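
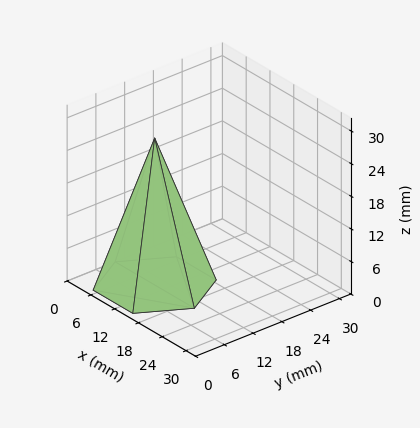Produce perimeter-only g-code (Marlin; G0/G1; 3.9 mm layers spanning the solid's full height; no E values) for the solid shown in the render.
Reading the render: the shape is a regular 6-sided pyramid, base circumscribed radius ≈ 10 mm, apex at z ≈ 27 mm (dimensions read to the nearest mm from the axis ticks). For the g-code, the solid's height is divided into equal slices at the stated Δz and each level perimeter traced with G1 moves after a G0 lift.

; perimeter-only toolpath
G21 ; units = mm
G90 ; absolute positioning
G28 ; home
; layer 1
G0 Z3.9
G0 X18.6 Y10.0
G1 X14.3 Y17.5
G1 X5.7 Y17.5
G1 X1.4 Y10.0
G1 X5.7 Y2.5
G1 X14.3 Y2.5
G1 X18.6 Y10.0
; layer 2
G0 Z7.7
G0 X17.1 Y10.0
G1 X13.6 Y16.2
G1 X6.4 Y16.2
G1 X2.9 Y10.0
G1 X6.4 Y3.8
G1 X13.6 Y3.8
G1 X17.1 Y10.0
; layer 3
G0 Z11.6
G0 X15.7 Y10.0
G1 X12.9 Y15.0
G1 X7.1 Y15.0
G1 X4.3 Y10.0
G1 X7.1 Y5.0
G1 X12.9 Y5.0
G1 X15.7 Y10.0
; layer 4
G0 Z15.4
G0 X14.3 Y10.0
G1 X12.1 Y13.7
G1 X7.9 Y13.7
G1 X5.7 Y10.0
G1 X7.9 Y6.3
G1 X12.1 Y6.3
G1 X14.3 Y10.0
; layer 5
G0 Z19.3
G0 X12.9 Y10.0
G1 X11.4 Y12.5
G1 X8.6 Y12.5
G1 X7.1 Y10.0
G1 X8.6 Y7.5
G1 X11.4 Y7.5
G1 X12.9 Y10.0
; layer 6
G0 Z23.1
G0 X11.4 Y10.0
G1 X10.7 Y11.2
G1 X9.3 Y11.2
G1 X8.6 Y10.0
G1 X9.3 Y8.8
G1 X10.7 Y8.8
G1 X11.4 Y10.0
M2 ; end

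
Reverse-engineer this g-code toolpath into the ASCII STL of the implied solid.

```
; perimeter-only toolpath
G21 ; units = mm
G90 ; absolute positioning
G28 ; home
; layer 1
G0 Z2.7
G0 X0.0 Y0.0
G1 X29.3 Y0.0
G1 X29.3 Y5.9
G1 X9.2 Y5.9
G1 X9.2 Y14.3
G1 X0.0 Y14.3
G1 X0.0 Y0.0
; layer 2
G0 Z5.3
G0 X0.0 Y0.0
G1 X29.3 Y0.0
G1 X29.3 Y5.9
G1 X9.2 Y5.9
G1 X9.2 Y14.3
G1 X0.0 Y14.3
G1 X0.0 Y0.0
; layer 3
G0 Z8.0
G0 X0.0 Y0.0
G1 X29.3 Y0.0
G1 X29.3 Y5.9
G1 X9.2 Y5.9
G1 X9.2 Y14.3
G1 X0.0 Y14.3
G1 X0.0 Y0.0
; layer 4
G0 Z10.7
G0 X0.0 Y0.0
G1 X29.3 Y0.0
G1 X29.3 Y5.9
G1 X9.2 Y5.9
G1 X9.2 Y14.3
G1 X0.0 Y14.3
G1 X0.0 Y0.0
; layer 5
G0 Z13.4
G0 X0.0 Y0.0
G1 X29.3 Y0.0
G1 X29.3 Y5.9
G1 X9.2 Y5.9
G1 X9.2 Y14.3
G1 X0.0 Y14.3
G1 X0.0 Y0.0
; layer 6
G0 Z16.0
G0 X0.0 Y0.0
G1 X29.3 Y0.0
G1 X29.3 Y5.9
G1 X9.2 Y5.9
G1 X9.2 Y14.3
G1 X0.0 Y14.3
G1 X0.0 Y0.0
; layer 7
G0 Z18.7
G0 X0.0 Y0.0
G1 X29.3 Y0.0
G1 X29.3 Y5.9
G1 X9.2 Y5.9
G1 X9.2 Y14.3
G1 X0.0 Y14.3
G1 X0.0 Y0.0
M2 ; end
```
solid part
  facet normal 0.0000 0.0000 -1.0000
    outer loop
      vertex 29.3 5.9 0.0
      vertex 29.3 0.0 0.0
      vertex 0.0 0.0 0.0
    endloop
  endfacet
  facet normal 0.0000 0.0000 -1.0000
    outer loop
      vertex 9.2 5.9 0.0
      vertex 29.3 5.9 0.0
      vertex 0.0 0.0 0.0
    endloop
  endfacet
  facet normal 0.0000 0.0000 -1.0000
    outer loop
      vertex 9.2 14.3 0.0
      vertex 9.2 5.9 0.0
      vertex 0.0 0.0 0.0
    endloop
  endfacet
  facet normal 0.0000 0.0000 -1.0000
    outer loop
      vertex 0.0 14.3 0.0
      vertex 9.2 14.3 0.0
      vertex 0.0 0.0 0.0
    endloop
  endfacet
  facet normal 0.0000 0.0000 1.0000
    outer loop
      vertex 0.0 0.0 18.7
      vertex 29.3 0.0 18.7
      vertex 29.3 5.9 18.7
    endloop
  endfacet
  facet normal 0.0000 0.0000 1.0000
    outer loop
      vertex 0.0 0.0 18.7
      vertex 29.3 5.9 18.7
      vertex 9.2 5.9 18.7
    endloop
  endfacet
  facet normal 0.0000 0.0000 1.0000
    outer loop
      vertex 0.0 0.0 18.7
      vertex 9.2 5.9 18.7
      vertex 9.2 14.3 18.7
    endloop
  endfacet
  facet normal 0.0000 0.0000 1.0000
    outer loop
      vertex 0.0 0.0 18.7
      vertex 9.2 14.3 18.7
      vertex 0.0 14.3 18.7
    endloop
  endfacet
  facet normal 0.0000 -1.0000 0.0000
    outer loop
      vertex 0.0 0.0 0.0
      vertex 29.3 0.0 0.0
      vertex 29.3 0.0 18.7
    endloop
  endfacet
  facet normal 0.0000 -1.0000 0.0000
    outer loop
      vertex 0.0 0.0 0.0
      vertex 29.3 0.0 18.7
      vertex 0.0 0.0 18.7
    endloop
  endfacet
  facet normal 1.0000 0.0000 0.0000
    outer loop
      vertex 29.3 0.0 0.0
      vertex 29.3 5.9 0.0
      vertex 29.3 5.9 18.7
    endloop
  endfacet
  facet normal 1.0000 0.0000 0.0000
    outer loop
      vertex 29.3 0.0 0.0
      vertex 29.3 5.9 18.7
      vertex 29.3 0.0 18.7
    endloop
  endfacet
  facet normal 0.0000 1.0000 0.0000
    outer loop
      vertex 29.3 5.9 0.0
      vertex 9.2 5.9 0.0
      vertex 9.2 5.9 18.7
    endloop
  endfacet
  facet normal 0.0000 1.0000 0.0000
    outer loop
      vertex 29.3 5.9 0.0
      vertex 9.2 5.9 18.7
      vertex 29.3 5.9 18.7
    endloop
  endfacet
  facet normal 1.0000 0.0000 0.0000
    outer loop
      vertex 9.2 5.9 0.0
      vertex 9.2 14.3 0.0
      vertex 9.2 14.3 18.7
    endloop
  endfacet
  facet normal 1.0000 0.0000 0.0000
    outer loop
      vertex 9.2 5.9 0.0
      vertex 9.2 14.3 18.7
      vertex 9.2 5.9 18.7
    endloop
  endfacet
  facet normal 0.0000 1.0000 0.0000
    outer loop
      vertex 9.2 14.3 0.0
      vertex 0.0 14.3 0.0
      vertex 0.0 14.3 18.7
    endloop
  endfacet
  facet normal 0.0000 1.0000 0.0000
    outer loop
      vertex 9.2 14.3 0.0
      vertex 0.0 14.3 18.7
      vertex 9.2 14.3 18.7
    endloop
  endfacet
  facet normal -1.0000 0.0000 0.0000
    outer loop
      vertex 0.0 14.3 0.0
      vertex 0.0 0.0 0.0
      vertex 0.0 0.0 18.7
    endloop
  endfacet
  facet normal -1.0000 0.0000 0.0000
    outer loop
      vertex 0.0 14.3 0.0
      vertex 0.0 0.0 18.7
      vertex 0.0 14.3 18.7
    endloop
  endfacet
endsolid part

The G0 Z moves step by Δz≈2.7 mm. Every layer's G1 loop is the same polygon, so the solid is a straight extrusion of it from z=0 to z≈18.7. Closing with flat bottom and top caps and triangulating gives 20 facets — an L-shaped prism: outer 29.3 × 14.3 mm, arm thicknesses ≈ 5.9 mm (horizontal) and 9.2 mm (vertical), extruded 18.7 mm in z.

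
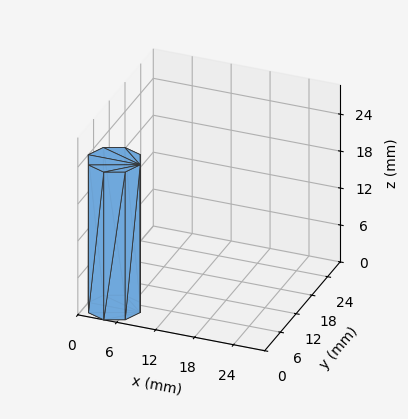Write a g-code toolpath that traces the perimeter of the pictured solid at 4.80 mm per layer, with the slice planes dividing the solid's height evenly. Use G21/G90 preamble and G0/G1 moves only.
Reading the render: the shape is a regular 8-sided prism (a cylinder approximated with 8 flat sides), circumscribed radius ≈ 4 mm, height ≈ 24 mm (dimensions read to the nearest mm from the axis ticks). For the g-code, the solid's height is divided into equal slices at the stated Δz and each level perimeter traced with G1 moves after a G0 lift.

; perimeter-only toolpath
G21 ; units = mm
G90 ; absolute positioning
G28 ; home
; layer 1
G0 Z4.80
G0 X8.00 Y4.00
G1 X6.83 Y6.83
G1 X4.00 Y8.00
G1 X1.17 Y6.83
G1 X0.00 Y4.00
G1 X1.17 Y1.17
G1 X4.00 Y0.00
G1 X6.83 Y1.17
G1 X8.00 Y4.00
; layer 2
G0 Z9.60
G0 X8.00 Y4.00
G1 X6.83 Y6.83
G1 X4.00 Y8.00
G1 X1.17 Y6.83
G1 X0.00 Y4.00
G1 X1.17 Y1.17
G1 X4.00 Y0.00
G1 X6.83 Y1.17
G1 X8.00 Y4.00
; layer 3
G0 Z14.40
G0 X8.00 Y4.00
G1 X6.83 Y6.83
G1 X4.00 Y8.00
G1 X1.17 Y6.83
G1 X0.00 Y4.00
G1 X1.17 Y1.17
G1 X4.00 Y0.00
G1 X6.83 Y1.17
G1 X8.00 Y4.00
; layer 4
G0 Z19.20
G0 X8.00 Y4.00
G1 X6.83 Y6.83
G1 X4.00 Y8.00
G1 X1.17 Y6.83
G1 X0.00 Y4.00
G1 X1.17 Y1.17
G1 X4.00 Y0.00
G1 X6.83 Y1.17
G1 X8.00 Y4.00
; layer 5
G0 Z24.00
G0 X8.00 Y4.00
G1 X6.83 Y6.83
G1 X4.00 Y8.00
G1 X1.17 Y6.83
G1 X0.00 Y4.00
G1 X1.17 Y1.17
G1 X4.00 Y0.00
G1 X6.83 Y1.17
G1 X8.00 Y4.00
M2 ; end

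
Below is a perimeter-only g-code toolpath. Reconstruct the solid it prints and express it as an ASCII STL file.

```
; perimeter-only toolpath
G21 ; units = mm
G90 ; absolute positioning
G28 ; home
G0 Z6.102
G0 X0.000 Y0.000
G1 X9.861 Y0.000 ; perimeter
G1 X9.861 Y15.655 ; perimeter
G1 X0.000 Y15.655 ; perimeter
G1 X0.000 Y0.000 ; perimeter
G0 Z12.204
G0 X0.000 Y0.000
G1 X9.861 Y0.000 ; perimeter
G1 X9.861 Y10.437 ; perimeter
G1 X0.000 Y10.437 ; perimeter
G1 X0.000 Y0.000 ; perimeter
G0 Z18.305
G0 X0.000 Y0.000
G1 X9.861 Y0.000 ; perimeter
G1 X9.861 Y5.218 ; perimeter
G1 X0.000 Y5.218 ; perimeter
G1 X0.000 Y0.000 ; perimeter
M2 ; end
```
solid part
  facet normal 0.0000 0.0000 -1.0000
    outer loop
      vertex 9.861 20.873 0.000
      vertex 9.861 0.000 0.000
      vertex 0.000 0.000 0.000
    endloop
  endfacet
  facet normal 0.0000 0.0000 -1.0000
    outer loop
      vertex 0.000 20.873 0.000
      vertex 9.861 20.873 0.000
      vertex 0.000 0.000 0.000
    endloop
  endfacet
  facet normal 0.0000 -1.0000 0.0000
    outer loop
      vertex 0.000 0.000 0.000
      vertex 9.861 0.000 0.000
      vertex 9.861 0.000 24.407
    endloop
  endfacet
  facet normal 0.0000 -1.0000 0.0000
    outer loop
      vertex 0.000 0.000 0.000
      vertex 9.861 0.000 24.407
      vertex 0.000 0.000 24.407
    endloop
  endfacet
  facet normal 0.0000 0.7600 0.6499
    outer loop
      vertex 0.000 0.000 24.407
      vertex 9.861 0.000 24.407
      vertex 9.861 20.873 0.000
    endloop
  endfacet
  facet normal 0.0000 0.7600 0.6499
    outer loop
      vertex 0.000 0.000 24.407
      vertex 9.861 20.873 0.000
      vertex 0.000 20.873 0.000
    endloop
  endfacet
  facet normal -1.0000 0.0000 0.0000
    outer loop
      vertex 0.000 0.000 24.407
      vertex 0.000 20.873 0.000
      vertex 0.000 0.000 0.000
    endloop
  endfacet
  facet normal 1.0000 0.0000 0.0000
    outer loop
      vertex 9.861 0.000 0.000
      vertex 9.861 20.873 0.000
      vertex 9.861 0.000 24.407
    endloop
  endfacet
endsolid part

The G0 Z moves step by Δz≈6.102 mm. The G1 loops shrink linearly with z, so the solid tapers from its base footprint up to z≈24.4. Closing with a flat bottom cap and the tapered top and triangulating gives 8 facets — a wedge (ramp): 9.86 × 20.9 mm base, rising to 24.4 mm along the y=0 edge and sloping linearly to z=0 at y=20.9.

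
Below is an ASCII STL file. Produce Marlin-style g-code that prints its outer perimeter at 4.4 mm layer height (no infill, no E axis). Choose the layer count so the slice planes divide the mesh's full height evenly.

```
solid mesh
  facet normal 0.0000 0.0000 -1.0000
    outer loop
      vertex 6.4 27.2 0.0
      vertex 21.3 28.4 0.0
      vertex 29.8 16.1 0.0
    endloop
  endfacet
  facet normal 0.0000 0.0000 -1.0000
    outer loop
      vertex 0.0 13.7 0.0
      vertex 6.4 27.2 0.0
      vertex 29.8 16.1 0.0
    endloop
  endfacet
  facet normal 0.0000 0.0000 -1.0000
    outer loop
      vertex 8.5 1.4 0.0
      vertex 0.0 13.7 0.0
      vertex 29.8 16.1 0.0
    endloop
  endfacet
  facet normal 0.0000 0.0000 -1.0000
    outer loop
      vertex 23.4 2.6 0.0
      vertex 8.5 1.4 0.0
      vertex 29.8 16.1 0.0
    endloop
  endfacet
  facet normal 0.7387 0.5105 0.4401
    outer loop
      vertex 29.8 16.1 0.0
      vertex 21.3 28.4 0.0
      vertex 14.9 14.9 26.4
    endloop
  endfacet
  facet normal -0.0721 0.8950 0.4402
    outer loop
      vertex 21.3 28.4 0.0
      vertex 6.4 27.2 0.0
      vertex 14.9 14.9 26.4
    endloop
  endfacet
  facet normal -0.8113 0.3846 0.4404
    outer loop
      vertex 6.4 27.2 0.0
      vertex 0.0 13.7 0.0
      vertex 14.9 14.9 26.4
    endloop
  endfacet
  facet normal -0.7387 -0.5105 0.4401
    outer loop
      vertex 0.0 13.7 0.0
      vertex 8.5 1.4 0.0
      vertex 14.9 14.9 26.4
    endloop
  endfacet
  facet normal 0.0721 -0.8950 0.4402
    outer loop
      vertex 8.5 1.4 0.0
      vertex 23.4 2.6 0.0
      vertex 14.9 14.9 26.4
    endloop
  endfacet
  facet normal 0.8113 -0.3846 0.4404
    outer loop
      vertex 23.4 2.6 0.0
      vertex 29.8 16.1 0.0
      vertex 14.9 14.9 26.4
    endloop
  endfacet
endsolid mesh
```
; perimeter-only toolpath
G21 ; units = mm
G90 ; absolute positioning
G28 ; home
; layer 1
G0 Z4.4
G0 X27.3 Y15.9
G1 X20.2 Y26.2
G1 X7.8 Y25.2
G1 X2.5 Y13.9
G1 X9.6 Y3.6
G1 X22.0 Y4.7
G1 X27.3 Y15.9
; layer 2
G0 Z8.8
G0 X24.8 Y15.7
G1 X19.2 Y23.9
G1 X9.2 Y23.1
G1 X5.0 Y14.1
G1 X10.6 Y5.9
G1 X20.6 Y6.7
G1 X24.8 Y15.7
; layer 3
G0 Z13.2
G0 X22.4 Y15.5
G1 X18.1 Y21.6
G1 X10.7 Y21.1
G1 X7.5 Y14.3
G1 X11.7 Y8.2
G1 X19.1 Y8.8
G1 X22.4 Y15.5
; layer 4
G0 Z17.6
G0 X19.9 Y15.3
G1 X17.0 Y19.4
G1 X12.1 Y19.0
G1 X9.9 Y14.5
G1 X12.8 Y10.4
G1 X17.7 Y10.8
G1 X19.9 Y15.3
; layer 5
G0 Z22.0
G0 X17.4 Y15.1
G1 X16.0 Y17.2
G1 X13.5 Y17.0
G1 X12.4 Y14.7
G1 X13.8 Y12.7
G1 X16.3 Y12.8
G1 X17.4 Y15.1
M2 ; end

The solid is a regular 6-sided pyramid, base circumscribed radius ≈ 14.9 mm, apex at z ≈ 26.4 mm. Slicing at Δz = 4.4 mm — 6 equal slices spanning the solid's height, so layer i sits at z = i·h/6 — gives 5 non-empty perimeters. Each is a 6-segment closed polygon; G0 lifts to the layer z and rapids to the start vertex, then G1 traces the edges. The cross-section shrinks linearly with z (the slice at the apex is degenerate and omitted).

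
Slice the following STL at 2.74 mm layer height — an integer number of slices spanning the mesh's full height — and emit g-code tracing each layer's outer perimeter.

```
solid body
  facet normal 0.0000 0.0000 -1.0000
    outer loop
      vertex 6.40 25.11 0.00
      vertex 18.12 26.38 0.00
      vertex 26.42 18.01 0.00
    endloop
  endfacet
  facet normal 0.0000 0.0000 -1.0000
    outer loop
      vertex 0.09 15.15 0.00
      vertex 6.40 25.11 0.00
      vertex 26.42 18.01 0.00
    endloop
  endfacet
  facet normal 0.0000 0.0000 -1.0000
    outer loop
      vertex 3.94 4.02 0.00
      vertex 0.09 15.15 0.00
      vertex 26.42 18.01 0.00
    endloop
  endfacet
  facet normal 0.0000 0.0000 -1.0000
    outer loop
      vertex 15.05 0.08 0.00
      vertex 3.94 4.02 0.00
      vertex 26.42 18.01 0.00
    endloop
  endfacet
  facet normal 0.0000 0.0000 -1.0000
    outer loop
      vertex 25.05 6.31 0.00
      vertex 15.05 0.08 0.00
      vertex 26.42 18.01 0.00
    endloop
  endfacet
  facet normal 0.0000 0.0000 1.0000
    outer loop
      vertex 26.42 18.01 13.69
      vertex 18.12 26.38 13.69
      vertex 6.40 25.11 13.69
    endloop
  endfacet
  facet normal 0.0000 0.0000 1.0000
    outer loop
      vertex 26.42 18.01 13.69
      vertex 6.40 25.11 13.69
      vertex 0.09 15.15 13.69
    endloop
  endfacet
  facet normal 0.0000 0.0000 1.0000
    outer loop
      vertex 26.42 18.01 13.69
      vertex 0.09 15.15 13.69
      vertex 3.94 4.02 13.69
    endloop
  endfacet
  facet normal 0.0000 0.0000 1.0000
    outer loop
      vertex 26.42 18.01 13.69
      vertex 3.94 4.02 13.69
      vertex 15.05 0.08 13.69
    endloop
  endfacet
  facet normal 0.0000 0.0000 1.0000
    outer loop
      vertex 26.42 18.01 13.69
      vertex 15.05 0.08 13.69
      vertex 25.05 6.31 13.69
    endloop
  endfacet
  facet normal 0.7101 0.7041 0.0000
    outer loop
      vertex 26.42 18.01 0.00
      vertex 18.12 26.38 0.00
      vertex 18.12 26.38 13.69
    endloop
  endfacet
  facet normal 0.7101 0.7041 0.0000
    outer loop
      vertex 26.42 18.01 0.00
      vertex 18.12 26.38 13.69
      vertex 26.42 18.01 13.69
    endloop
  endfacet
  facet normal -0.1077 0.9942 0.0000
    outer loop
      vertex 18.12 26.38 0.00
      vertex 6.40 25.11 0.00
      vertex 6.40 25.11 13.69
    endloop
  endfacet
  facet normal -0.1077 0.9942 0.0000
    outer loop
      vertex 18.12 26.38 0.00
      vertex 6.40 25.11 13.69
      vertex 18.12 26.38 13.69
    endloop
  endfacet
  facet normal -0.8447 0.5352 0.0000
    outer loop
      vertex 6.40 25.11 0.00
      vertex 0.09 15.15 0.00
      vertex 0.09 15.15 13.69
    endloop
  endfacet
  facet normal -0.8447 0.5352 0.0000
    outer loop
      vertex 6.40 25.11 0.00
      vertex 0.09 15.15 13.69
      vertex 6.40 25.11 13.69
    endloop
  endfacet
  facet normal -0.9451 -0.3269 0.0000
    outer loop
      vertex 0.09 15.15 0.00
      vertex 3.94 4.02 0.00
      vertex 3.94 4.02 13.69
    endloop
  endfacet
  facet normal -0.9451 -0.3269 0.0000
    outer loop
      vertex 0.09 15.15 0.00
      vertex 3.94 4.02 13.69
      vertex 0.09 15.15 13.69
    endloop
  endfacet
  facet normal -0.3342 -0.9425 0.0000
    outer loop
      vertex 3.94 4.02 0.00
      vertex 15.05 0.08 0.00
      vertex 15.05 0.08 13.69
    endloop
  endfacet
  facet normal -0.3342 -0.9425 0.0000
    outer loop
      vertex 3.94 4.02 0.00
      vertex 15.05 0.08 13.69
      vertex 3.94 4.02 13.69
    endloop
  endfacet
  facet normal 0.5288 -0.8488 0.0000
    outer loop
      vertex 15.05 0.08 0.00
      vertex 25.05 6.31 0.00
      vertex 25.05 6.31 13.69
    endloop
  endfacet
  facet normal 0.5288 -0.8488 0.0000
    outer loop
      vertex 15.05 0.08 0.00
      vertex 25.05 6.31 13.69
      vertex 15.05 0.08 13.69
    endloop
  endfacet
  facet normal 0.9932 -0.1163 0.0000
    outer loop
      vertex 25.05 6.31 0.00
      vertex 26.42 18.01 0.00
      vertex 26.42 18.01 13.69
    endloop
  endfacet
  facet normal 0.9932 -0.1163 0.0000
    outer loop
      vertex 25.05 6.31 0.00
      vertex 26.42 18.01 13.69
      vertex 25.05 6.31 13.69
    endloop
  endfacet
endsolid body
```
; perimeter-only toolpath
G21 ; units = mm
G90 ; absolute positioning
G28 ; home
; layer 1
G0 Z2.74
G0 X26.42 Y18.01
G1 X18.12 Y26.38
G1 X6.40 Y25.11
G1 X0.09 Y15.15
G1 X3.94 Y4.02
G1 X15.05 Y0.08
G1 X25.05 Y6.31
G1 X26.42 Y18.01
; layer 2
G0 Z5.48
G0 X26.42 Y18.01
G1 X18.12 Y26.38
G1 X6.40 Y25.11
G1 X0.09 Y15.15
G1 X3.94 Y4.02
G1 X15.05 Y0.08
G1 X25.05 Y6.31
G1 X26.42 Y18.01
; layer 3
G0 Z8.21
G0 X26.42 Y18.01
G1 X18.12 Y26.38
G1 X6.40 Y25.11
G1 X0.09 Y15.15
G1 X3.94 Y4.02
G1 X15.05 Y0.08
G1 X25.05 Y6.31
G1 X26.42 Y18.01
; layer 4
G0 Z10.95
G0 X26.42 Y18.01
G1 X18.12 Y26.38
G1 X6.40 Y25.11
G1 X0.09 Y15.15
G1 X3.94 Y4.02
G1 X15.05 Y0.08
G1 X25.05 Y6.31
G1 X26.42 Y18.01
; layer 5
G0 Z13.69
G0 X26.42 Y18.01
G1 X18.12 Y26.38
G1 X6.40 Y25.11
G1 X0.09 Y15.15
G1 X3.94 Y4.02
G1 X15.05 Y0.08
G1 X25.05 Y6.31
G1 X26.42 Y18.01
M2 ; end

The solid is a regular 7-sided prism (a cylinder approximated with 7 flat sides), circumscribed radius ≈ 13.6 mm, height ≈ 13.7 mm. Slicing at Δz = 2.74 mm — 5 equal slices spanning the solid's height, so layer i sits at z = i·h/5 — gives 5 non-empty perimeters. Each is a 7-segment closed polygon; G0 lifts to the layer z and rapids to the start vertex, then G1 traces the edges.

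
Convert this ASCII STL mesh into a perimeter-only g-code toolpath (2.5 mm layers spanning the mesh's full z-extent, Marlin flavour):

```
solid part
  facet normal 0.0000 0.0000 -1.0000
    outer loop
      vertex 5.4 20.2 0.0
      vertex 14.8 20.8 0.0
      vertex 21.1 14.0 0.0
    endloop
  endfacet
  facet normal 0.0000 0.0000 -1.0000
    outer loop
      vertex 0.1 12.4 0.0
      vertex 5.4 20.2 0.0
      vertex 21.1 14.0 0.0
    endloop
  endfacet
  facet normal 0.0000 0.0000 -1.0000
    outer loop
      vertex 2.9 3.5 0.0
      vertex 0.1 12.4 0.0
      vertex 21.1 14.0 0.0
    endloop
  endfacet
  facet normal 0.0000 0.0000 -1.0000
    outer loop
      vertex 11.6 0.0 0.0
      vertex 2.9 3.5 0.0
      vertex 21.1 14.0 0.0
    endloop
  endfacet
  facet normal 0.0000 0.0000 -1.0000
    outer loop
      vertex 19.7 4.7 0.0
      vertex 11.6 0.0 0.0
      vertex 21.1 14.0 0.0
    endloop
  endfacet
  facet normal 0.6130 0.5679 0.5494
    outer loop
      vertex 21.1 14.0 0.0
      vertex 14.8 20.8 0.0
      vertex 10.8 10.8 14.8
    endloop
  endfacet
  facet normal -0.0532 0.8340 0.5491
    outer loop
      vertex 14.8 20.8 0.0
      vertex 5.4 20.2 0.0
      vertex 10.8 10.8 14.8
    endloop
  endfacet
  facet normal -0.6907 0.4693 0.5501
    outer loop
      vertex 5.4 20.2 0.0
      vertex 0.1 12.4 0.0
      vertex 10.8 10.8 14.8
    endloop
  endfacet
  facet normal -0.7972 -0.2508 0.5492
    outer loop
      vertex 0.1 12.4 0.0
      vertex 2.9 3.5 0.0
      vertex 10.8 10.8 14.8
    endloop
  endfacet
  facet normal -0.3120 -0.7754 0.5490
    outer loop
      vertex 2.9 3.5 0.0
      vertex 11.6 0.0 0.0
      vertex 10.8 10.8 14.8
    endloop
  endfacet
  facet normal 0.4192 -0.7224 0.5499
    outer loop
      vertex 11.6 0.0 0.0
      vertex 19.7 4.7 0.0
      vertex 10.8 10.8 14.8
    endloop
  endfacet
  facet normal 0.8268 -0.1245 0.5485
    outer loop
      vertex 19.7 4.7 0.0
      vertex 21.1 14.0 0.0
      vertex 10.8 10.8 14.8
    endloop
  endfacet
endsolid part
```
; perimeter-only toolpath
G21 ; units = mm
G90 ; absolute positioning
G28 ; home
; layer 1
G0 Z2.5
G0 X19.4 Y13.5
G1 X14.1 Y19.1
G1 X6.3 Y18.6
G1 X1.9 Y12.1
G1 X4.2 Y4.7
G1 X11.5 Y1.8
G1 X18.2 Y5.7
G1 X19.4 Y13.5
; layer 2
G0 Z4.9
G0 X17.7 Y12.9
G1 X13.5 Y17.5
G1 X7.2 Y17.1
G1 X3.7 Y11.9
G1 X5.5 Y5.9
G1 X11.3 Y3.6
G1 X16.7 Y6.7
G1 X17.7 Y12.9
; layer 3
G0 Z7.4
G0 X16.0 Y12.4
G1 X12.8 Y15.8
G1 X8.1 Y15.5
G1 X5.5 Y11.6
G1 X6.9 Y7.2
G1 X11.2 Y5.4
G1 X15.2 Y7.8
G1 X16.0 Y12.4
; layer 4
G0 Z9.9
G0 X14.2 Y11.9
G1 X12.1 Y14.1
G1 X9.0 Y13.9
G1 X7.2 Y11.3
G1 X8.2 Y8.4
G1 X11.1 Y7.2
G1 X13.8 Y8.8
G1 X14.2 Y11.9
; layer 5
G0 Z12.3
G0 X12.5 Y11.3
G1 X11.5 Y12.5
G1 X9.9 Y12.4
G1 X9.0 Y11.1
G1 X9.5 Y9.6
G1 X10.9 Y9.0
G1 X12.3 Y9.8
G1 X12.5 Y11.3
M2 ; end

The solid is a regular 7-sided pyramid, base circumscribed radius ≈ 10.8 mm, apex at z ≈ 14.8 mm. Slicing at Δz = 2.5 mm — 6 equal slices spanning the solid's height, so layer i sits at z = i·h/6 — gives 5 non-empty perimeters. Each is a 7-segment closed polygon; G0 lifts to the layer z and rapids to the start vertex, then G1 traces the edges. The cross-section shrinks linearly with z (the slice at the apex is degenerate and omitted).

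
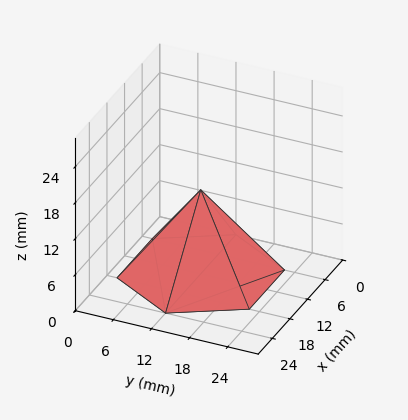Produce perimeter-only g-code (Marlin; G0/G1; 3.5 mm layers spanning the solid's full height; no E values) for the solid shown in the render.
Reading the render: the shape is a regular 6-sided pyramid, base circumscribed radius ≈ 12 mm, apex at z ≈ 14 mm (dimensions read to the nearest mm from the axis ticks). For the g-code, the solid's height is divided into equal slices at the stated Δz and each level perimeter traced with G1 moves after a G0 lift.

; perimeter-only toolpath
G21 ; units = mm
G90 ; absolute positioning
G28 ; home
; layer 1
G0 Z3.5
G0 X21.0 Y12.0
G1 X16.5 Y19.8
G1 X7.5 Y19.8
G1 X3.0 Y12.0
G1 X7.5 Y4.2
G1 X16.5 Y4.2
G1 X21.0 Y12.0
; layer 2
G0 Z7.0
G0 X18.0 Y12.0
G1 X15.0 Y17.2
G1 X9.0 Y17.2
G1 X6.0 Y12.0
G1 X9.0 Y6.8
G1 X15.0 Y6.8
G1 X18.0 Y12.0
; layer 3
G0 Z10.5
G0 X15.0 Y12.0
G1 X13.5 Y14.6
G1 X10.5 Y14.6
G1 X9.0 Y12.0
G1 X10.5 Y9.4
G1 X13.5 Y9.4
G1 X15.0 Y12.0
M2 ; end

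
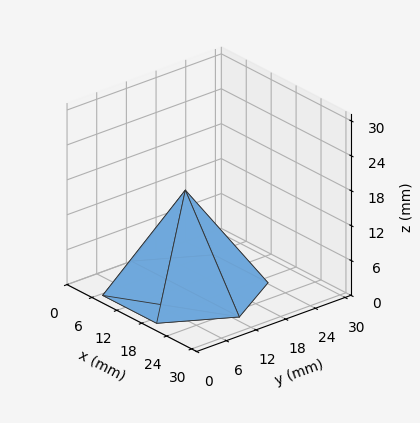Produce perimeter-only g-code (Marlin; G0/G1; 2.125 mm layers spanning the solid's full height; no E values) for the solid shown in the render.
Reading the render: the shape is a regular 6-sided pyramid, base circumscribed radius ≈ 13 mm, apex at z ≈ 17 mm (dimensions read to the nearest mm from the axis ticks). For the g-code, the solid's height is divided into equal slices at the stated Δz and each level perimeter traced with G1 moves after a G0 lift.

; perimeter-only toolpath
G21 ; units = mm
G90 ; absolute positioning
G28 ; home
; layer 1
G0 Z2.125
G0 X24.375 Y13.000
G1 X18.688 Y22.851
G1 X7.312 Y22.851
G1 X1.625 Y13.000
G1 X7.312 Y3.149
G1 X18.688 Y3.149
G1 X24.375 Y13.000
; layer 2
G0 Z4.250
G0 X22.750 Y13.000
G1 X17.875 Y21.444
G1 X8.125 Y21.444
G1 X3.250 Y13.000
G1 X8.125 Y4.556
G1 X17.875 Y4.556
G1 X22.750 Y13.000
; layer 3
G0 Z6.375
G0 X21.125 Y13.000
G1 X17.062 Y20.036
G1 X8.938 Y20.036
G1 X4.875 Y13.000
G1 X8.938 Y5.964
G1 X17.062 Y5.964
G1 X21.125 Y13.000
; layer 4
G0 Z8.500
G0 X19.500 Y13.000
G1 X16.250 Y18.629
G1 X9.750 Y18.629
G1 X6.500 Y13.000
G1 X9.750 Y7.371
G1 X16.250 Y7.371
G1 X19.500 Y13.000
; layer 5
G0 Z10.625
G0 X17.875 Y13.000
G1 X15.438 Y17.222
G1 X10.562 Y17.222
G1 X8.125 Y13.000
G1 X10.562 Y8.778
G1 X15.438 Y8.778
G1 X17.875 Y13.000
; layer 6
G0 Z12.750
G0 X16.250 Y13.000
G1 X14.625 Y15.814
G1 X11.375 Y15.814
G1 X9.750 Y13.000
G1 X11.375 Y10.185
G1 X14.625 Y10.185
G1 X16.250 Y13.000
; layer 7
G0 Z14.875
G0 X14.625 Y13.000
G1 X13.812 Y14.407
G1 X12.188 Y14.407
G1 X11.375 Y13.000
G1 X12.188 Y11.593
G1 X13.812 Y11.593
G1 X14.625 Y13.000
M2 ; end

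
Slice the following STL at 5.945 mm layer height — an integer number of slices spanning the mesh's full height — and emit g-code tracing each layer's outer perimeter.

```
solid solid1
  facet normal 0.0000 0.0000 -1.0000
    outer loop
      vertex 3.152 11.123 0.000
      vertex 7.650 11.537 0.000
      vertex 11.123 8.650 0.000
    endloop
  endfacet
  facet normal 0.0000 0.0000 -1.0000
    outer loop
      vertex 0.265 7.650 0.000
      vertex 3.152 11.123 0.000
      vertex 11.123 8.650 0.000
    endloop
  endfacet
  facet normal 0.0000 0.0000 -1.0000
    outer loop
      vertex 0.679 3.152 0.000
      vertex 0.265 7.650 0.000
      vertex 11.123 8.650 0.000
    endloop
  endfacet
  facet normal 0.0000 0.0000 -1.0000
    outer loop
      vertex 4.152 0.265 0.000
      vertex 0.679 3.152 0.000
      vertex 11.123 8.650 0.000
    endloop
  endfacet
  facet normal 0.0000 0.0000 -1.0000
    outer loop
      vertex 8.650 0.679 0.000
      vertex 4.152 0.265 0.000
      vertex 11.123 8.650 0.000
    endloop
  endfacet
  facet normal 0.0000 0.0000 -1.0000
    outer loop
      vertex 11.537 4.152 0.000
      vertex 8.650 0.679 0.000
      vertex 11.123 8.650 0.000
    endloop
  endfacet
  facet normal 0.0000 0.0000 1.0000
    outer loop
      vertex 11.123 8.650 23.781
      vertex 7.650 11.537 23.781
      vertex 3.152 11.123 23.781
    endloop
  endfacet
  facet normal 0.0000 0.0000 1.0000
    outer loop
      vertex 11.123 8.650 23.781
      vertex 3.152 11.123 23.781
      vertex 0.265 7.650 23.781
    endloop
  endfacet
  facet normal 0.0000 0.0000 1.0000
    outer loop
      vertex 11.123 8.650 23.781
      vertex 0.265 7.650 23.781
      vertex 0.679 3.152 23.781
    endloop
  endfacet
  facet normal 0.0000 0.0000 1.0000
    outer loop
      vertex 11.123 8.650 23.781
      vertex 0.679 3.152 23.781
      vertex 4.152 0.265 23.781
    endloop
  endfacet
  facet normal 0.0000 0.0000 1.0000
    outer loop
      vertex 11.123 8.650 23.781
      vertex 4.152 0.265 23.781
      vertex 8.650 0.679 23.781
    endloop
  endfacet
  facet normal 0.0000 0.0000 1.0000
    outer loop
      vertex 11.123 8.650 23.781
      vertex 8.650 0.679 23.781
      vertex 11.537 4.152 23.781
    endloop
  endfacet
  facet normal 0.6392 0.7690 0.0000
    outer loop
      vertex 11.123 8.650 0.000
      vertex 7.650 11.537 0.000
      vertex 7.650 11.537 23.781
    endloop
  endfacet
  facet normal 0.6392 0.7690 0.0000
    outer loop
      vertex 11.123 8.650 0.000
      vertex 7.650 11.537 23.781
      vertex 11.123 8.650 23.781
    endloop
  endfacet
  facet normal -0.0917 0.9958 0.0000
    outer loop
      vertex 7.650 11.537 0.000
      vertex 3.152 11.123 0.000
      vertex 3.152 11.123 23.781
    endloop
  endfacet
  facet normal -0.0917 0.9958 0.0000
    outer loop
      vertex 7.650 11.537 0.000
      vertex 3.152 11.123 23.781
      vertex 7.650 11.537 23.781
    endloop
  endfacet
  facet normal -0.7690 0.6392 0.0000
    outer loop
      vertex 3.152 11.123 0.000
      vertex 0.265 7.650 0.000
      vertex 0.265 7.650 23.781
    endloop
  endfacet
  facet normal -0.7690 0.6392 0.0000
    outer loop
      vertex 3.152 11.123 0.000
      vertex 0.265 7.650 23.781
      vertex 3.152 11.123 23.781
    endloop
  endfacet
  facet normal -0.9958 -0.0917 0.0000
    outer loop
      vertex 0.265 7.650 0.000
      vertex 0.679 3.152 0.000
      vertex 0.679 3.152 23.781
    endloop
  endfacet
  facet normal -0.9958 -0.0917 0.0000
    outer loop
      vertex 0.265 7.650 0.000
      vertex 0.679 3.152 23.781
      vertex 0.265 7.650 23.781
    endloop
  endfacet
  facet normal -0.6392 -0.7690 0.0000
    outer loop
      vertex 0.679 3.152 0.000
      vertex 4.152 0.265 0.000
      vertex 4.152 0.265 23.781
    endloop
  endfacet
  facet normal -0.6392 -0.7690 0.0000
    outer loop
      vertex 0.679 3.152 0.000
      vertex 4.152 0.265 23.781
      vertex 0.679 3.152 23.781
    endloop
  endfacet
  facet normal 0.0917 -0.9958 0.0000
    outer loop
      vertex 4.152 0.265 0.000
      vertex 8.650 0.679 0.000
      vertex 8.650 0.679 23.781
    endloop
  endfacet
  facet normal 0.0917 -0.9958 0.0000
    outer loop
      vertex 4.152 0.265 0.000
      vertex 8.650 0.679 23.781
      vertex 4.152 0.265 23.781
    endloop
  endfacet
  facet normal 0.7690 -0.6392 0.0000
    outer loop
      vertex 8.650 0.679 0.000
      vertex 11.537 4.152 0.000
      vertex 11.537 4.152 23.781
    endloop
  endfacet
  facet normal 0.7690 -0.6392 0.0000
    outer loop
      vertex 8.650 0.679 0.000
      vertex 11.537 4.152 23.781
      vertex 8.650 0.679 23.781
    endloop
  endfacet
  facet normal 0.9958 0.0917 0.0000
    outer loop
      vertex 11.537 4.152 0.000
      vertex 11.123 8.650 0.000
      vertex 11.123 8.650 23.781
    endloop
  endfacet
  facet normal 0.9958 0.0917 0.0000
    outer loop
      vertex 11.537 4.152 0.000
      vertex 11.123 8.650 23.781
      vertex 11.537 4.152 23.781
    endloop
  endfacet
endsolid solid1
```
; perimeter-only toolpath
G21 ; units = mm
G90 ; absolute positioning
G28 ; home
; layer 1
G0 Z5.945
G0 X11.123 Y8.650
G1 X7.650 Y11.537
G1 X3.152 Y11.123
G1 X0.265 Y7.650
G1 X0.679 Y3.152
G1 X4.152 Y0.265
G1 X8.650 Y0.679
G1 X11.537 Y4.152
G1 X11.123 Y8.650
; layer 2
G0 Z11.890
G0 X11.123 Y8.650
G1 X7.650 Y11.537
G1 X3.152 Y11.123
G1 X0.265 Y7.650
G1 X0.679 Y3.152
G1 X4.152 Y0.265
G1 X8.650 Y0.679
G1 X11.537 Y4.152
G1 X11.123 Y8.650
; layer 3
G0 Z17.836
G0 X11.123 Y8.650
G1 X7.650 Y11.537
G1 X3.152 Y11.123
G1 X0.265 Y7.650
G1 X0.679 Y3.152
G1 X4.152 Y0.265
G1 X8.650 Y0.679
G1 X11.537 Y4.152
G1 X11.123 Y8.650
; layer 4
G0 Z23.781
G0 X11.123 Y8.650
G1 X7.650 Y11.537
G1 X3.152 Y11.123
G1 X0.265 Y7.650
G1 X0.679 Y3.152
G1 X4.152 Y0.265
G1 X8.650 Y0.679
G1 X11.537 Y4.152
G1 X11.123 Y8.650
M2 ; end

The solid is a regular 8-sided prism (a cylinder approximated with 8 flat sides), circumscribed radius ≈ 5.9 mm, height ≈ 23.8 mm. Slicing at Δz = 5.945 mm — 4 equal slices spanning the solid's height, so layer i sits at z = i·h/4 — gives 4 non-empty perimeters. Each is a 8-segment closed polygon; G0 lifts to the layer z and rapids to the start vertex, then G1 traces the edges.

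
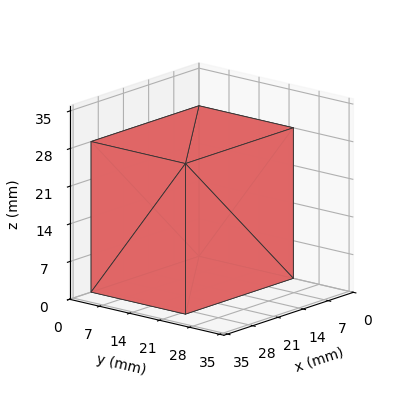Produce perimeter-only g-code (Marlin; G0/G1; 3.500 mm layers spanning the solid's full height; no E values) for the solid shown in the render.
Reading the render: the shape is a rectangular box, roughly 30 × 22 mm footprint and 28 mm tall (dimensions read to the nearest mm from the axis ticks). For the g-code, the solid's height is divided into equal slices at the stated Δz and each level perimeter traced with G1 moves after a G0 lift.

; perimeter-only toolpath
G21 ; units = mm
G90 ; absolute positioning
G28 ; home
; layer 1
G0 Z3.500
G0 X0.000 Y0.000
G1 X30.000 Y0.000
G1 X30.000 Y22.000
G1 X0.000 Y22.000
G1 X0.000 Y0.000
; layer 2
G0 Z7.000
G0 X0.000 Y0.000
G1 X30.000 Y0.000
G1 X30.000 Y22.000
G1 X0.000 Y22.000
G1 X0.000 Y0.000
; layer 3
G0 Z10.500
G0 X0.000 Y0.000
G1 X30.000 Y0.000
G1 X30.000 Y22.000
G1 X0.000 Y22.000
G1 X0.000 Y0.000
; layer 4
G0 Z14.000
G0 X0.000 Y0.000
G1 X30.000 Y0.000
G1 X30.000 Y22.000
G1 X0.000 Y22.000
G1 X0.000 Y0.000
; layer 5
G0 Z17.500
G0 X0.000 Y0.000
G1 X30.000 Y0.000
G1 X30.000 Y22.000
G1 X0.000 Y22.000
G1 X0.000 Y0.000
; layer 6
G0 Z21.000
G0 X0.000 Y0.000
G1 X30.000 Y0.000
G1 X30.000 Y22.000
G1 X0.000 Y22.000
G1 X0.000 Y0.000
; layer 7
G0 Z24.500
G0 X0.000 Y0.000
G1 X30.000 Y0.000
G1 X30.000 Y22.000
G1 X0.000 Y22.000
G1 X0.000 Y0.000
; layer 8
G0 Z28.000
G0 X0.000 Y0.000
G1 X30.000 Y0.000
G1 X30.000 Y22.000
G1 X0.000 Y22.000
G1 X0.000 Y0.000
M2 ; end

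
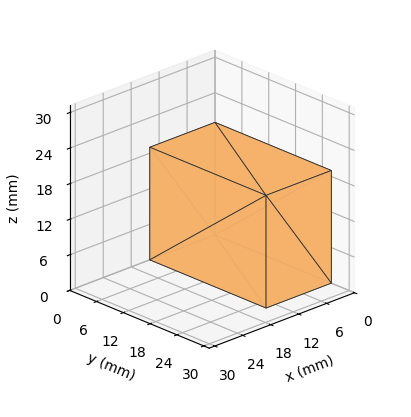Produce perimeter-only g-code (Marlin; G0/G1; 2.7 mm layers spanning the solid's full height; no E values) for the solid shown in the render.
Reading the render: the shape is a rectangular box, roughly 14 × 26 mm footprint and 19 mm tall (dimensions read to the nearest mm from the axis ticks). For the g-code, the solid's height is divided into equal slices at the stated Δz and each level perimeter traced with G1 moves after a G0 lift.

; perimeter-only toolpath
G21 ; units = mm
G90 ; absolute positioning
G28 ; home
; layer 1
G0 Z2.7
G0 X0.0 Y0.0
G1 X14.0 Y0.0
G1 X14.0 Y26.0
G1 X0.0 Y26.0
G1 X0.0 Y0.0
; layer 2
G0 Z5.4
G0 X0.0 Y0.0
G1 X14.0 Y0.0
G1 X14.0 Y26.0
G1 X0.0 Y26.0
G1 X0.0 Y0.0
; layer 3
G0 Z8.1
G0 X0.0 Y0.0
G1 X14.0 Y0.0
G1 X14.0 Y26.0
G1 X0.0 Y26.0
G1 X0.0 Y0.0
; layer 4
G0 Z10.9
G0 X0.0 Y0.0
G1 X14.0 Y0.0
G1 X14.0 Y26.0
G1 X0.0 Y26.0
G1 X0.0 Y0.0
; layer 5
G0 Z13.6
G0 X0.0 Y0.0
G1 X14.0 Y0.0
G1 X14.0 Y26.0
G1 X0.0 Y26.0
G1 X0.0 Y0.0
; layer 6
G0 Z16.3
G0 X0.0 Y0.0
G1 X14.0 Y0.0
G1 X14.0 Y26.0
G1 X0.0 Y26.0
G1 X0.0 Y0.0
; layer 7
G0 Z19.0
G0 X0.0 Y0.0
G1 X14.0 Y0.0
G1 X14.0 Y26.0
G1 X0.0 Y26.0
G1 X0.0 Y0.0
M2 ; end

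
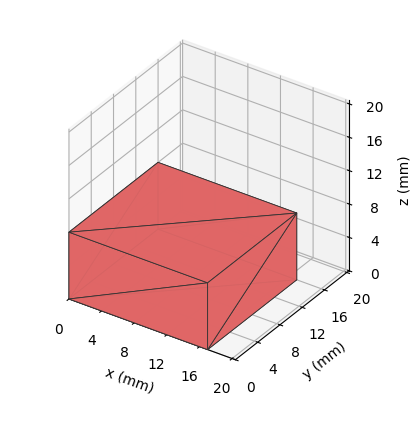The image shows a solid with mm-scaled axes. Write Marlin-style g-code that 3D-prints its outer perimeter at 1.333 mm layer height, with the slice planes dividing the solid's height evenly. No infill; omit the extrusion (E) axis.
Reading the render: the shape is a rectangular box, roughly 17 × 16 mm footprint and 8 mm tall (dimensions read to the nearest mm from the axis ticks). For the g-code, the solid's height is divided into equal slices at the stated Δz and each level perimeter traced with G1 moves after a G0 lift.

; perimeter-only toolpath
G21 ; units = mm
G90 ; absolute positioning
G28 ; home
; layer 1
G0 Z1.333
G0 X0.000 Y0.000
G1 X17.000 Y0.000
G1 X17.000 Y16.000
G1 X0.000 Y16.000
G1 X0.000 Y0.000
; layer 2
G0 Z2.667
G0 X0.000 Y0.000
G1 X17.000 Y0.000
G1 X17.000 Y16.000
G1 X0.000 Y16.000
G1 X0.000 Y0.000
; layer 3
G0 Z4.000
G0 X0.000 Y0.000
G1 X17.000 Y0.000
G1 X17.000 Y16.000
G1 X0.000 Y16.000
G1 X0.000 Y0.000
; layer 4
G0 Z5.333
G0 X0.000 Y0.000
G1 X17.000 Y0.000
G1 X17.000 Y16.000
G1 X0.000 Y16.000
G1 X0.000 Y0.000
; layer 5
G0 Z6.667
G0 X0.000 Y0.000
G1 X17.000 Y0.000
G1 X17.000 Y16.000
G1 X0.000 Y16.000
G1 X0.000 Y0.000
; layer 6
G0 Z8.000
G0 X0.000 Y0.000
G1 X17.000 Y0.000
G1 X17.000 Y16.000
G1 X0.000 Y16.000
G1 X0.000 Y0.000
M2 ; end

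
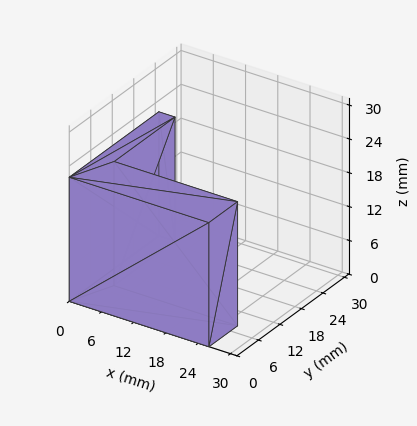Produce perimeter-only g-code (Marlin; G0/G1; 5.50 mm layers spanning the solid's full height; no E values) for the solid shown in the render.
Reading the render: the shape is an L-shaped prism: outer 26 × 25 mm, arm thicknesses ≈ 8 mm (horizontal) and 3 mm (vertical), extruded 22 mm in z (dimensions read to the nearest mm from the axis ticks). For the g-code, the solid's height is divided into equal slices at the stated Δz and each level perimeter traced with G1 moves after a G0 lift.

; perimeter-only toolpath
G21 ; units = mm
G90 ; absolute positioning
G28 ; home
; layer 1
G0 Z5.50
G0 X0.00 Y0.00
G1 X26.00 Y0.00
G1 X26.00 Y8.00
G1 X3.00 Y8.00
G1 X3.00 Y25.00
G1 X0.00 Y25.00
G1 X0.00 Y0.00
; layer 2
G0 Z11.00
G0 X0.00 Y0.00
G1 X26.00 Y0.00
G1 X26.00 Y8.00
G1 X3.00 Y8.00
G1 X3.00 Y25.00
G1 X0.00 Y25.00
G1 X0.00 Y0.00
; layer 3
G0 Z16.50
G0 X0.00 Y0.00
G1 X26.00 Y0.00
G1 X26.00 Y8.00
G1 X3.00 Y8.00
G1 X3.00 Y25.00
G1 X0.00 Y25.00
G1 X0.00 Y0.00
; layer 4
G0 Z22.00
G0 X0.00 Y0.00
G1 X26.00 Y0.00
G1 X26.00 Y8.00
G1 X3.00 Y8.00
G1 X3.00 Y25.00
G1 X0.00 Y25.00
G1 X0.00 Y0.00
M2 ; end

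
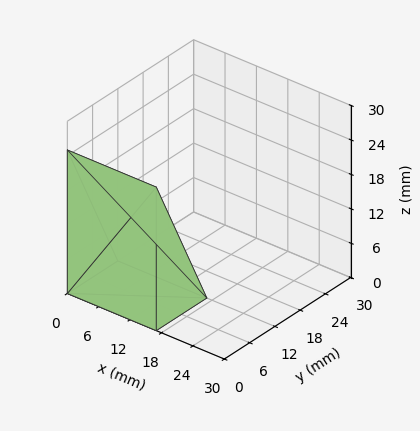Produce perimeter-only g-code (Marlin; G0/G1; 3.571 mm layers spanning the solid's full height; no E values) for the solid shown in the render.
Reading the render: the shape is a wedge (ramp): 17 × 12 mm base, rising to 25 mm along the y=0 edge and sloping linearly to z=0 at y=12 (dimensions read to the nearest mm from the axis ticks). For the g-code, the solid's height is divided into equal slices at the stated Δz and each level perimeter traced with G1 moves after a G0 lift.

; perimeter-only toolpath
G21 ; units = mm
G90 ; absolute positioning
G28 ; home
; layer 1
G0 Z3.571
G0 X0.000 Y0.000
G1 X17.000 Y0.000
G1 X17.000 Y10.286
G1 X0.000 Y10.286
G1 X0.000 Y0.000
; layer 2
G0 Z7.143
G0 X0.000 Y0.000
G1 X17.000 Y0.000
G1 X17.000 Y8.571
G1 X0.000 Y8.571
G1 X0.000 Y0.000
; layer 3
G0 Z10.714
G0 X0.000 Y0.000
G1 X17.000 Y0.000
G1 X17.000 Y6.857
G1 X0.000 Y6.857
G1 X0.000 Y0.000
; layer 4
G0 Z14.286
G0 X0.000 Y0.000
G1 X17.000 Y0.000
G1 X17.000 Y5.143
G1 X0.000 Y5.143
G1 X0.000 Y0.000
; layer 5
G0 Z17.857
G0 X0.000 Y0.000
G1 X17.000 Y0.000
G1 X17.000 Y3.429
G1 X0.000 Y3.429
G1 X0.000 Y0.000
; layer 6
G0 Z21.429
G0 X0.000 Y0.000
G1 X17.000 Y0.000
G1 X17.000 Y1.714
G1 X0.000 Y1.714
G1 X0.000 Y0.000
M2 ; end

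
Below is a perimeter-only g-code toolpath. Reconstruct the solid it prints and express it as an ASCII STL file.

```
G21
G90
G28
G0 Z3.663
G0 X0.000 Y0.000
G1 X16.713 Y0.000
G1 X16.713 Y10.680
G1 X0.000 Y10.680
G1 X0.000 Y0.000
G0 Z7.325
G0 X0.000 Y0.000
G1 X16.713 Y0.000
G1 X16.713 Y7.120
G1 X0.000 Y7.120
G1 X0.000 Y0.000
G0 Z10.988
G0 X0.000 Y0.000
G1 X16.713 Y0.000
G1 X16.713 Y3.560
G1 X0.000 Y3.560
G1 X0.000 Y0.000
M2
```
solid part
  facet normal 0.0000 0.0000 -1.0000
    outer loop
      vertex 16.713 14.240 0.000
      vertex 16.713 0.000 0.000
      vertex 0.000 0.000 0.000
    endloop
  endfacet
  facet normal 0.0000 0.0000 -1.0000
    outer loop
      vertex 0.000 14.240 0.000
      vertex 16.713 14.240 0.000
      vertex 0.000 0.000 0.000
    endloop
  endfacet
  facet normal 0.0000 -1.0000 0.0000
    outer loop
      vertex 0.000 0.000 0.000
      vertex 16.713 0.000 0.000
      vertex 16.713 0.000 14.651
    endloop
  endfacet
  facet normal 0.0000 -1.0000 0.0000
    outer loop
      vertex 0.000 0.000 0.000
      vertex 16.713 0.000 14.651
      vertex 0.000 0.000 14.651
    endloop
  endfacet
  facet normal 0.0000 0.7171 0.6970
    outer loop
      vertex 0.000 0.000 14.651
      vertex 16.713 0.000 14.651
      vertex 16.713 14.240 0.000
    endloop
  endfacet
  facet normal 0.0000 0.7171 0.6970
    outer loop
      vertex 0.000 0.000 14.651
      vertex 16.713 14.240 0.000
      vertex 0.000 14.240 0.000
    endloop
  endfacet
  facet normal -1.0000 0.0000 0.0000
    outer loop
      vertex 0.000 0.000 14.651
      vertex 0.000 14.240 0.000
      vertex 0.000 0.000 0.000
    endloop
  endfacet
  facet normal 1.0000 0.0000 0.0000
    outer loop
      vertex 16.713 0.000 0.000
      vertex 16.713 14.240 0.000
      vertex 16.713 0.000 14.651
    endloop
  endfacet
endsolid part

The G0 Z moves step by Δz≈3.663 mm. The G1 loops shrink linearly with z, so the solid tapers from its base footprint up to z≈14.7. Closing with a flat bottom cap and the tapered top and triangulating gives 8 facets — a wedge (ramp): 16.7 × 14.2 mm base, rising to 14.7 mm along the y=0 edge and sloping linearly to z=0 at y=14.2.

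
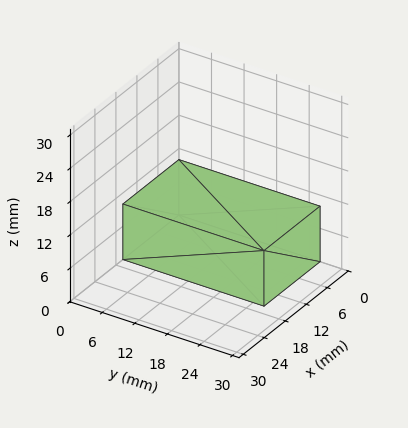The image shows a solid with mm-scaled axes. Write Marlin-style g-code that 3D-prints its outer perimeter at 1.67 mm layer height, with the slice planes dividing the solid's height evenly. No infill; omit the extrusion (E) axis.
Reading the render: the shape is a rectangular box, roughly 16 × 26 mm footprint and 10 mm tall (dimensions read to the nearest mm from the axis ticks). For the g-code, the solid's height is divided into equal slices at the stated Δz and each level perimeter traced with G1 moves after a G0 lift.

; perimeter-only toolpath
G21 ; units = mm
G90 ; absolute positioning
G28 ; home
; layer 1
G0 Z1.67
G0 X0.00 Y0.00
G1 X16.00 Y0.00
G1 X16.00 Y26.00
G1 X0.00 Y26.00
G1 X0.00 Y0.00
; layer 2
G0 Z3.33
G0 X0.00 Y0.00
G1 X16.00 Y0.00
G1 X16.00 Y26.00
G1 X0.00 Y26.00
G1 X0.00 Y0.00
; layer 3
G0 Z5.00
G0 X0.00 Y0.00
G1 X16.00 Y0.00
G1 X16.00 Y26.00
G1 X0.00 Y26.00
G1 X0.00 Y0.00
; layer 4
G0 Z6.67
G0 X0.00 Y0.00
G1 X16.00 Y0.00
G1 X16.00 Y26.00
G1 X0.00 Y26.00
G1 X0.00 Y0.00
; layer 5
G0 Z8.33
G0 X0.00 Y0.00
G1 X16.00 Y0.00
G1 X16.00 Y26.00
G1 X0.00 Y26.00
G1 X0.00 Y0.00
; layer 6
G0 Z10.00
G0 X0.00 Y0.00
G1 X16.00 Y0.00
G1 X16.00 Y26.00
G1 X0.00 Y26.00
G1 X0.00 Y0.00
M2 ; end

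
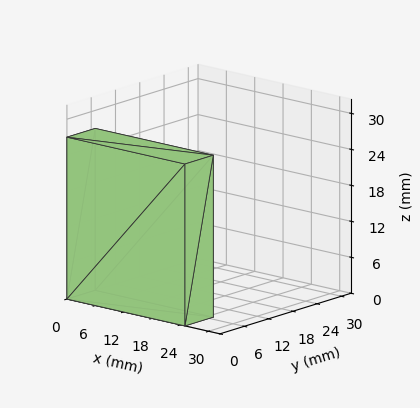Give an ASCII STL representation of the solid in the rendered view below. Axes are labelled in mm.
Reading the render: the shape is a rectangular box, roughly 25 × 7 mm footprint and 27 mm tall (dimensions read to the nearest mm from the axis ticks). For the STL, each face is triangulated and given an outward normal.

solid part
  facet normal 0.0000 0.0000 -1.0000
    outer loop
      vertex 25.0 7.0 0.0
      vertex 25.0 0.0 0.0
      vertex 0.0 0.0 0.0
    endloop
  endfacet
  facet normal 0.0000 0.0000 -1.0000
    outer loop
      vertex 0.0 7.0 0.0
      vertex 25.0 7.0 0.0
      vertex 0.0 0.0 0.0
    endloop
  endfacet
  facet normal 0.0000 0.0000 1.0000
    outer loop
      vertex 0.0 0.0 27.0
      vertex 25.0 0.0 27.0
      vertex 25.0 7.0 27.0
    endloop
  endfacet
  facet normal 0.0000 0.0000 1.0000
    outer loop
      vertex 0.0 0.0 27.0
      vertex 25.0 7.0 27.0
      vertex 0.0 7.0 27.0
    endloop
  endfacet
  facet normal 0.0000 -1.0000 0.0000
    outer loop
      vertex 0.0 0.0 0.0
      vertex 25.0 0.0 0.0
      vertex 25.0 0.0 27.0
    endloop
  endfacet
  facet normal 0.0000 -1.0000 0.0000
    outer loop
      vertex 0.0 0.0 0.0
      vertex 25.0 0.0 27.0
      vertex 0.0 0.0 27.0
    endloop
  endfacet
  facet normal 0.0000 1.0000 0.0000
    outer loop
      vertex 25.0 7.0 27.0
      vertex 25.0 7.0 0.0
      vertex 0.0 7.0 0.0
    endloop
  endfacet
  facet normal 0.0000 1.0000 0.0000
    outer loop
      vertex 0.0 7.0 27.0
      vertex 25.0 7.0 27.0
      vertex 0.0 7.0 0.0
    endloop
  endfacet
  facet normal -1.0000 0.0000 0.0000
    outer loop
      vertex 0.0 7.0 27.0
      vertex 0.0 7.0 0.0
      vertex 0.0 0.0 0.0
    endloop
  endfacet
  facet normal -1.0000 0.0000 0.0000
    outer loop
      vertex 0.0 0.0 27.0
      vertex 0.0 7.0 27.0
      vertex 0.0 0.0 0.0
    endloop
  endfacet
  facet normal 1.0000 0.0000 0.0000
    outer loop
      vertex 25.0 0.0 0.0
      vertex 25.0 7.0 0.0
      vertex 25.0 7.0 27.0
    endloop
  endfacet
  facet normal 1.0000 0.0000 0.0000
    outer loop
      vertex 25.0 0.0 0.0
      vertex 25.0 7.0 27.0
      vertex 25.0 0.0 27.0
    endloop
  endfacet
endsolid part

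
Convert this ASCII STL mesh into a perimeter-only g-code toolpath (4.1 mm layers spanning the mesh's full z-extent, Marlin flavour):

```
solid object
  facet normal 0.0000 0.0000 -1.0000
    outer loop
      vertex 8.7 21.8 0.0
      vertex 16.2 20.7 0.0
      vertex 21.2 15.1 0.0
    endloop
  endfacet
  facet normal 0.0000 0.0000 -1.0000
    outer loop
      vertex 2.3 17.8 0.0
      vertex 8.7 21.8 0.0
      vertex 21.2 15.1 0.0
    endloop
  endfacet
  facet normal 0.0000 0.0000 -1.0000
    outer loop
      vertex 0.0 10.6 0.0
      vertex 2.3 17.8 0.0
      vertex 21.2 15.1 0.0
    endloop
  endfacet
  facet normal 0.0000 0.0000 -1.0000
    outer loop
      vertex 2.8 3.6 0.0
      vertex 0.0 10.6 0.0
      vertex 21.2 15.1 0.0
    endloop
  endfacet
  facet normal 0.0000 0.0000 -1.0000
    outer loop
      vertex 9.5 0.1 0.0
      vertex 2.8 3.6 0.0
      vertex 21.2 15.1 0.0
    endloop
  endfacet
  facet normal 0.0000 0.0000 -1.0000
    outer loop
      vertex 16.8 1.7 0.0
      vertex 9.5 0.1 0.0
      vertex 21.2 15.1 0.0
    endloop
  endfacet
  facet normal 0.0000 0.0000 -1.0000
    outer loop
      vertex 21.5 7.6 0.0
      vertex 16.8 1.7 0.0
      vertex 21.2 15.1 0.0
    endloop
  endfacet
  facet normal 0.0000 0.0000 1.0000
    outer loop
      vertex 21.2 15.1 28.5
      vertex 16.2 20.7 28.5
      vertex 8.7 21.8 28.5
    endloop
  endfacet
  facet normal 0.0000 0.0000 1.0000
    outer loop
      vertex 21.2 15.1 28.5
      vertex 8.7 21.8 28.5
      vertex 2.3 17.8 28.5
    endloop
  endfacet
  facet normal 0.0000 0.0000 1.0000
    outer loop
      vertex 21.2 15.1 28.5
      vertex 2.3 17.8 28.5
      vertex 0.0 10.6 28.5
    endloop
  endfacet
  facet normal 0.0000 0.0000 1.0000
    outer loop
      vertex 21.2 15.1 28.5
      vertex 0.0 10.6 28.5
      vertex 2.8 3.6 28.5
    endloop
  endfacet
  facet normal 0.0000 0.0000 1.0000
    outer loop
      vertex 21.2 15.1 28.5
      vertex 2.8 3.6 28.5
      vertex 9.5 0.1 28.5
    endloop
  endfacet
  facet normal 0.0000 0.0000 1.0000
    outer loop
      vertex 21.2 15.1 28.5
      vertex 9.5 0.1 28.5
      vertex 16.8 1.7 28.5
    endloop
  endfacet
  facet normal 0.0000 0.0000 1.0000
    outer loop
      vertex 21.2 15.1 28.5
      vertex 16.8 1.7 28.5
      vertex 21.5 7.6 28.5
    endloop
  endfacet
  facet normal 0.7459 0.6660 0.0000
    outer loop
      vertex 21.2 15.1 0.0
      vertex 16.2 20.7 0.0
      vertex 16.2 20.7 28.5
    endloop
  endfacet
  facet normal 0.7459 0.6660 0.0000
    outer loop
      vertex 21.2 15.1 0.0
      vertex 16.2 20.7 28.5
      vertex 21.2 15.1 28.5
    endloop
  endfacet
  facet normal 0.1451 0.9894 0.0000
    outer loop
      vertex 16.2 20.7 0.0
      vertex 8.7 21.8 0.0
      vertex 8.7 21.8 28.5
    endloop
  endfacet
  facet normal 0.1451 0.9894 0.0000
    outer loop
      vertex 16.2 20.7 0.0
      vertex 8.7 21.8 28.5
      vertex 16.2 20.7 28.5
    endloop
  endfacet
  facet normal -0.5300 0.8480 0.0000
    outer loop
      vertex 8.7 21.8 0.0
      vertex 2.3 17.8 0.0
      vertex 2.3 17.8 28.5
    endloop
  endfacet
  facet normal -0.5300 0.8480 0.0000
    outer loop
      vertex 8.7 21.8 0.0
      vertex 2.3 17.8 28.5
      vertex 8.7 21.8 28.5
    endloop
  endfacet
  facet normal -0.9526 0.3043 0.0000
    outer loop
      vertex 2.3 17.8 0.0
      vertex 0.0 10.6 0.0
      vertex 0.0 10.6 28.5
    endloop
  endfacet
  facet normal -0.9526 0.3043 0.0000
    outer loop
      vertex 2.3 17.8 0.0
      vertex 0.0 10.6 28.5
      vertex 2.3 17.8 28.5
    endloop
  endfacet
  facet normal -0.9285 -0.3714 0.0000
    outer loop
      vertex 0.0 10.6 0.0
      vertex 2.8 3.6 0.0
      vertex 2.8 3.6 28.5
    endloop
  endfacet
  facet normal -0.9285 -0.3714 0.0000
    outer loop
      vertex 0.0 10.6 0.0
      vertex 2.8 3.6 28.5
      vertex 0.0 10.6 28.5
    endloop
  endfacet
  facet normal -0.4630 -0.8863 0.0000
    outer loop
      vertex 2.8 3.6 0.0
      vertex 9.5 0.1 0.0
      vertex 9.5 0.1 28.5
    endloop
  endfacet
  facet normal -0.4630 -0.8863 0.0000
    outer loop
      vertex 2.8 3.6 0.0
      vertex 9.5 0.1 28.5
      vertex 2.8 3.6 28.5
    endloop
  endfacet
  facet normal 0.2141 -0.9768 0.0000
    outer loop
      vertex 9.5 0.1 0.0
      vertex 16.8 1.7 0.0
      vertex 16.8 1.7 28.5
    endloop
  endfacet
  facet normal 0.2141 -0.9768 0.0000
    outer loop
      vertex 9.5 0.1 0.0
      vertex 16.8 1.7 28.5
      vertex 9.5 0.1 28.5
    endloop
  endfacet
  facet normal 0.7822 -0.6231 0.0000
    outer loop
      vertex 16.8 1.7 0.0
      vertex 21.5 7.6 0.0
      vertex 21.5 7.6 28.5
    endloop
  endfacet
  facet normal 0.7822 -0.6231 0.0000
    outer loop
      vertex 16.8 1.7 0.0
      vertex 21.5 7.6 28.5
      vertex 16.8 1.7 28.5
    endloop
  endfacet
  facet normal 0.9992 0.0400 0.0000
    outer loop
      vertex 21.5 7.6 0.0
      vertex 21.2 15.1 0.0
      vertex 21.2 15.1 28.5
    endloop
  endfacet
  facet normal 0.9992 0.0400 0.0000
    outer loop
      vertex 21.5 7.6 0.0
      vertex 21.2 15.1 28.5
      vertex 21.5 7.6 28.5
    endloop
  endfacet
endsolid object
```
; perimeter-only toolpath
G21 ; units = mm
G90 ; absolute positioning
G28 ; home
; layer 1
G0 Z4.1
G0 X21.2 Y15.1
G1 X16.2 Y20.7
G1 X8.7 Y21.8
G1 X2.3 Y17.8
G1 X0.0 Y10.6
G1 X2.8 Y3.6
G1 X9.5 Y0.1
G1 X16.8 Y1.7
G1 X21.5 Y7.6
G1 X21.2 Y15.1
; layer 2
G0 Z8.1
G0 X21.2 Y15.1
G1 X16.2 Y20.7
G1 X8.7 Y21.8
G1 X2.3 Y17.8
G1 X0.0 Y10.6
G1 X2.8 Y3.6
G1 X9.5 Y0.1
G1 X16.8 Y1.7
G1 X21.5 Y7.6
G1 X21.2 Y15.1
; layer 3
G0 Z12.2
G0 X21.2 Y15.1
G1 X16.2 Y20.7
G1 X8.7 Y21.8
G1 X2.3 Y17.8
G1 X0.0 Y10.6
G1 X2.8 Y3.6
G1 X9.5 Y0.1
G1 X16.8 Y1.7
G1 X21.5 Y7.6
G1 X21.2 Y15.1
; layer 4
G0 Z16.3
G0 X21.2 Y15.1
G1 X16.2 Y20.7
G1 X8.7 Y21.8
G1 X2.3 Y17.8
G1 X0.0 Y10.6
G1 X2.8 Y3.6
G1 X9.5 Y0.1
G1 X16.8 Y1.7
G1 X21.5 Y7.6
G1 X21.2 Y15.1
; layer 5
G0 Z20.4
G0 X21.2 Y15.1
G1 X16.2 Y20.7
G1 X8.7 Y21.8
G1 X2.3 Y17.8
G1 X0.0 Y10.6
G1 X2.8 Y3.6
G1 X9.5 Y0.1
G1 X16.8 Y1.7
G1 X21.5 Y7.6
G1 X21.2 Y15.1
; layer 6
G0 Z24.4
G0 X21.2 Y15.1
G1 X16.2 Y20.7
G1 X8.7 Y21.8
G1 X2.3 Y17.8
G1 X0.0 Y10.6
G1 X2.8 Y3.6
G1 X9.5 Y0.1
G1 X16.8 Y1.7
G1 X21.5 Y7.6
G1 X21.2 Y15.1
; layer 7
G0 Z28.5
G0 X21.2 Y15.1
G1 X16.2 Y20.7
G1 X8.7 Y21.8
G1 X2.3 Y17.8
G1 X0.0 Y10.6
G1 X2.8 Y3.6
G1 X9.5 Y0.1
G1 X16.8 Y1.7
G1 X21.5 Y7.6
G1 X21.2 Y15.1
M2 ; end

The solid is a regular 9-sided prism (a cylinder approximated with 9 flat sides), circumscribed radius ≈ 11 mm, height ≈ 28.5 mm. Slicing at Δz = 4.1 mm — 7 equal slices spanning the solid's height, so layer i sits at z = i·h/7 — gives 7 non-empty perimeters. Each is a 9-segment closed polygon; G0 lifts to the layer z and rapids to the start vertex, then G1 traces the edges.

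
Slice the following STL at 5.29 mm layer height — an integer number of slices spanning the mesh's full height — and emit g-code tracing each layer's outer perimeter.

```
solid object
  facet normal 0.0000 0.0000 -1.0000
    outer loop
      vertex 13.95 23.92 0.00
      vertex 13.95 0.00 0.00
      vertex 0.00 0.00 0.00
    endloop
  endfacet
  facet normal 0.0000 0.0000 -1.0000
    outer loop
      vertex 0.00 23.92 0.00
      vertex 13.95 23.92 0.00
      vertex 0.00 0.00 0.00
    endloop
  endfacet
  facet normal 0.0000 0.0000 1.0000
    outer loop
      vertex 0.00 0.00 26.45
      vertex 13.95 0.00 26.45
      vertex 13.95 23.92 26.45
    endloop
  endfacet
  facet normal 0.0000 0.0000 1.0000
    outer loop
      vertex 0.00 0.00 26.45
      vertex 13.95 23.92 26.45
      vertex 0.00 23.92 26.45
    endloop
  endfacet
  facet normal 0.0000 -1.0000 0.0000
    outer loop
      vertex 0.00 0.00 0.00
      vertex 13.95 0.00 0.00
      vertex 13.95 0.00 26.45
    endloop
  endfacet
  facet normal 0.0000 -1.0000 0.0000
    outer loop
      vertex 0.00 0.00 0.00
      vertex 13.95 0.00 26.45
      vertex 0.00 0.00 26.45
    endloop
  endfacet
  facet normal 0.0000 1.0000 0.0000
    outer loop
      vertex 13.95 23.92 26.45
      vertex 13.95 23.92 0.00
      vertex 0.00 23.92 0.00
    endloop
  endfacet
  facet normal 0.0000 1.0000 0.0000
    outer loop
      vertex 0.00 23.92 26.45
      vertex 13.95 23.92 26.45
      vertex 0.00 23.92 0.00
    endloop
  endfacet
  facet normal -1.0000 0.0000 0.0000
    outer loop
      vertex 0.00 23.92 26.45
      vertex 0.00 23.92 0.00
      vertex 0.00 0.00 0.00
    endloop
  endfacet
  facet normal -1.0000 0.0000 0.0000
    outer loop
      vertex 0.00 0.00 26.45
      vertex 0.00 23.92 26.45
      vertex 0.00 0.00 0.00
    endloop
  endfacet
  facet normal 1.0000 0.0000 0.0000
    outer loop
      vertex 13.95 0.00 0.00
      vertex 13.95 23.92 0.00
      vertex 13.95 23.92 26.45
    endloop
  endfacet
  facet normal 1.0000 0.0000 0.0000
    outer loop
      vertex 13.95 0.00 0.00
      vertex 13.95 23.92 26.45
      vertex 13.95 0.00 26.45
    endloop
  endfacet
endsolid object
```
; perimeter-only toolpath
G21 ; units = mm
G90 ; absolute positioning
G28 ; home
; layer 1
G0 Z5.29
G0 X0.00 Y0.00
G1 X13.95 Y0.00
G1 X13.95 Y23.92
G1 X0.00 Y23.92
G1 X0.00 Y0.00
; layer 2
G0 Z10.58
G0 X0.00 Y0.00
G1 X13.95 Y0.00
G1 X13.95 Y23.92
G1 X0.00 Y23.92
G1 X0.00 Y0.00
; layer 3
G0 Z15.87
G0 X0.00 Y0.00
G1 X13.95 Y0.00
G1 X13.95 Y23.92
G1 X0.00 Y23.92
G1 X0.00 Y0.00
; layer 4
G0 Z21.16
G0 X0.00 Y0.00
G1 X13.95 Y0.00
G1 X13.95 Y23.92
G1 X0.00 Y23.92
G1 X0.00 Y0.00
; layer 5
G0 Z26.45
G0 X0.00 Y0.00
G1 X13.95 Y0.00
G1 X13.95 Y23.92
G1 X0.00 Y23.92
G1 X0.00 Y0.00
M2 ; end

The solid is a rectangular box, roughly 13.9 × 23.9 mm footprint and 26.4 mm tall. Slicing at Δz = 5.29 mm — 5 equal slices spanning the solid's height, so layer i sits at z = i·h/5 — gives 5 non-empty perimeters. Each is a 4-segment closed polygon; G0 lifts to the layer z and rapids to the start vertex, then G1 traces the edges.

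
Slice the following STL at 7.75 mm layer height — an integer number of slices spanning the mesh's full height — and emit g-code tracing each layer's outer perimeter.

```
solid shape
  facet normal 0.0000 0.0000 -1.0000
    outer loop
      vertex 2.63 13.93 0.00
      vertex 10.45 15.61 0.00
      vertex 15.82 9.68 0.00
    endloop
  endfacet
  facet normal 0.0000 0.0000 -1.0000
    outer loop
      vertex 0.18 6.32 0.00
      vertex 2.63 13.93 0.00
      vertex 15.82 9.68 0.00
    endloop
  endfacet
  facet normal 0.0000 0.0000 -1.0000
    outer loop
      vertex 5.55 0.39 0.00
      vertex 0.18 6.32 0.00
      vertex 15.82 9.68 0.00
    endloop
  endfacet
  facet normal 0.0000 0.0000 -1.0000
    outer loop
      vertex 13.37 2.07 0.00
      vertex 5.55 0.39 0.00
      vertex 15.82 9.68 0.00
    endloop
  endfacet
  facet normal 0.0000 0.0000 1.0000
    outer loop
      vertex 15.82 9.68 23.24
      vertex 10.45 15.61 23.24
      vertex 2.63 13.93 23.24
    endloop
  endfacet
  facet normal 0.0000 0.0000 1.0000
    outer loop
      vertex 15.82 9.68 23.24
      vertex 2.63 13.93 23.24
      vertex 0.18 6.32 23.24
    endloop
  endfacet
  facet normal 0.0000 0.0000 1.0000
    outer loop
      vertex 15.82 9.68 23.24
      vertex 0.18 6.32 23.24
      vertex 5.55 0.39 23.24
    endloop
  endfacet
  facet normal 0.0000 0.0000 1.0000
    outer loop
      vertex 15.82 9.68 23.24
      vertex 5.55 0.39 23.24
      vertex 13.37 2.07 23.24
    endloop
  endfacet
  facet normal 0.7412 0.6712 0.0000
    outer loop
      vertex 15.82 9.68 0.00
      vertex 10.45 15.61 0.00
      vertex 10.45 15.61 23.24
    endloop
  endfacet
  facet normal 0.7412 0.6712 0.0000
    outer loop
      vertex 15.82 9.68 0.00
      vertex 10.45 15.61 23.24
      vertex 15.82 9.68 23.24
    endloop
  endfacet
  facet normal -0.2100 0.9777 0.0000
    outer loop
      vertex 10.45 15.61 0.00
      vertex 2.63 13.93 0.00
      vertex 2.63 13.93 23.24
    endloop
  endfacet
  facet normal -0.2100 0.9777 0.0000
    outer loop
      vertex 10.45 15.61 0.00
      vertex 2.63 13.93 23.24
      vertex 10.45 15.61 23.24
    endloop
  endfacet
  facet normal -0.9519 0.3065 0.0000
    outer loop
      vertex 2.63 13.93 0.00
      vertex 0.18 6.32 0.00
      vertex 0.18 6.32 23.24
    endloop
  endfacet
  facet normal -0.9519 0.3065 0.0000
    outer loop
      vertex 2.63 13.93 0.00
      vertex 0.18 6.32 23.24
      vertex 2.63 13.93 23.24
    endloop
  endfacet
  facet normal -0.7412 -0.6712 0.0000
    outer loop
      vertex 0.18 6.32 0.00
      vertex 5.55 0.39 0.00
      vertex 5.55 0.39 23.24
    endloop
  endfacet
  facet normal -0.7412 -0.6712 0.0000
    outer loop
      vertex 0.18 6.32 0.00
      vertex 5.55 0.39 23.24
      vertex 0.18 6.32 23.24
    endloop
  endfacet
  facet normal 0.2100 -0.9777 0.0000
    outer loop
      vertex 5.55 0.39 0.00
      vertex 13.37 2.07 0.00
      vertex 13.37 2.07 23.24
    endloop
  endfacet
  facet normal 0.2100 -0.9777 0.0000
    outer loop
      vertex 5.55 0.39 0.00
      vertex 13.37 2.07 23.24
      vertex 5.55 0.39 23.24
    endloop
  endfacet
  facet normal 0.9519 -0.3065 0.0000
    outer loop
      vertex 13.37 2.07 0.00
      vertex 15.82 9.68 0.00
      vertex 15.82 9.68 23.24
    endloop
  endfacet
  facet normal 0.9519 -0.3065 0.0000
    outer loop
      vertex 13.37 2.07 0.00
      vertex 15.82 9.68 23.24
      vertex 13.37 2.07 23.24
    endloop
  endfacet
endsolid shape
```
; perimeter-only toolpath
G21 ; units = mm
G90 ; absolute positioning
G28 ; home
; layer 1
G0 Z7.75
G0 X15.82 Y9.68
G1 X10.45 Y15.61
G1 X2.63 Y13.93
G1 X0.18 Y6.32
G1 X5.55 Y0.39
G1 X13.37 Y2.07
G1 X15.82 Y9.68
; layer 2
G0 Z15.49
G0 X15.82 Y9.68
G1 X10.45 Y15.61
G1 X2.63 Y13.93
G1 X0.18 Y6.32
G1 X5.55 Y0.39
G1 X13.37 Y2.07
G1 X15.82 Y9.68
; layer 3
G0 Z23.24
G0 X15.82 Y9.68
G1 X10.45 Y15.61
G1 X2.63 Y13.93
G1 X0.18 Y6.32
G1 X5.55 Y0.39
G1 X13.37 Y2.07
G1 X15.82 Y9.68
M2 ; end

The solid is a regular 6-sided prism (a cylinder approximated with 6 flat sides), circumscribed radius ≈ 8 mm, height ≈ 23.2 mm. Slicing at Δz = 7.75 mm — 3 equal slices spanning the solid's height, so layer i sits at z = i·h/3 — gives 3 non-empty perimeters. Each is a 6-segment closed polygon; G0 lifts to the layer z and rapids to the start vertex, then G1 traces the edges.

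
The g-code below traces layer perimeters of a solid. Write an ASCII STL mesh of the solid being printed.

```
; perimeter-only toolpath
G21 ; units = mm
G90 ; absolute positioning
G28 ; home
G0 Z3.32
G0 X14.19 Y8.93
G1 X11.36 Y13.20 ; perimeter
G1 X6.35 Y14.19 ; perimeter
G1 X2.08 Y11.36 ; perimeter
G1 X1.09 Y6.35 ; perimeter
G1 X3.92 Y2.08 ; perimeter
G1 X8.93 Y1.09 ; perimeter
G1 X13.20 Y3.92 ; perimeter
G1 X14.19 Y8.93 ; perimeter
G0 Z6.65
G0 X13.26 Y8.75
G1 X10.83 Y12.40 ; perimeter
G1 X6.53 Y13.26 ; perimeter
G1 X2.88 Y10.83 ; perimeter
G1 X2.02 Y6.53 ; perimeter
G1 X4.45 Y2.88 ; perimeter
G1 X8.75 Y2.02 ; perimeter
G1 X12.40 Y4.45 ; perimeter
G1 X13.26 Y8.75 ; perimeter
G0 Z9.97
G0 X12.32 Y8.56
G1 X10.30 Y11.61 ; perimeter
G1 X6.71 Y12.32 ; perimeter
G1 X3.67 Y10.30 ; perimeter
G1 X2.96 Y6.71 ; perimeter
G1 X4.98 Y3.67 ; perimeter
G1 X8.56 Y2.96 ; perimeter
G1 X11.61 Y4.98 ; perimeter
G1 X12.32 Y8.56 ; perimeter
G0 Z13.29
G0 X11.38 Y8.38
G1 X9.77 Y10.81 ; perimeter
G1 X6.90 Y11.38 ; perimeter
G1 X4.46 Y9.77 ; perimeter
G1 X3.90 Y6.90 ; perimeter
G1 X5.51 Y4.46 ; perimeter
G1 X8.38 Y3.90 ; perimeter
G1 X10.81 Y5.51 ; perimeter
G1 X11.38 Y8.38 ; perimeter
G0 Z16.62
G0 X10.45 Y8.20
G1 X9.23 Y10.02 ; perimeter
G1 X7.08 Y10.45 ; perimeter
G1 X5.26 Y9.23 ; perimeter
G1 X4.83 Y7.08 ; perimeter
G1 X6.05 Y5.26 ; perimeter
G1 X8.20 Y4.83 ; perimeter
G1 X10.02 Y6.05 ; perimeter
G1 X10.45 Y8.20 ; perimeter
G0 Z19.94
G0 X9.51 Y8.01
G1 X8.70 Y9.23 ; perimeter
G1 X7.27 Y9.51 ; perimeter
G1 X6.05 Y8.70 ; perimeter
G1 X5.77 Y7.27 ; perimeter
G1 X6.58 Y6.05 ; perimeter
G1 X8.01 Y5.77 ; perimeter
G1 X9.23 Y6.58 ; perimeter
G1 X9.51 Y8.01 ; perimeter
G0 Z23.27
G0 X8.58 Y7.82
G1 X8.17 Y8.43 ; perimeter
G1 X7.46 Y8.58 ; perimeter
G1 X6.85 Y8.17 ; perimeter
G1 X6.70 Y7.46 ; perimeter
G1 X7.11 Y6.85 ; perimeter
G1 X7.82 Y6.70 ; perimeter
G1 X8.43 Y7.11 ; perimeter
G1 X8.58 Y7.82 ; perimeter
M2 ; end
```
solid part
  facet normal 0.0000 0.0000 -1.0000
    outer loop
      vertex 6.16 15.13 0.00
      vertex 11.89 13.99 0.00
      vertex 15.13 9.12 0.00
    endloop
  endfacet
  facet normal 0.0000 0.0000 -1.0000
    outer loop
      vertex 1.29 11.89 0.00
      vertex 6.16 15.13 0.00
      vertex 15.13 9.12 0.00
    endloop
  endfacet
  facet normal 0.0000 0.0000 -1.0000
    outer loop
      vertex 0.15 6.16 0.00
      vertex 1.29 11.89 0.00
      vertex 15.13 9.12 0.00
    endloop
  endfacet
  facet normal 0.0000 0.0000 -1.0000
    outer loop
      vertex 3.39 1.29 0.00
      vertex 0.15 6.16 0.00
      vertex 15.13 9.12 0.00
    endloop
  endfacet
  facet normal 0.0000 0.0000 -1.0000
    outer loop
      vertex 9.12 0.15 0.00
      vertex 3.39 1.29 0.00
      vertex 15.13 9.12 0.00
    endloop
  endfacet
  facet normal 0.0000 0.0000 -1.0000
    outer loop
      vertex 13.99 3.39 0.00
      vertex 9.12 0.15 0.00
      vertex 15.13 9.12 0.00
    endloop
  endfacet
  facet normal 0.8047 0.5354 0.2565
    outer loop
      vertex 15.13 9.12 0.00
      vertex 11.89 13.99 0.00
      vertex 7.64 7.64 26.59
    endloop
  endfacet
  facet normal 0.1886 0.9480 0.2565
    outer loop
      vertex 11.89 13.99 0.00
      vertex 6.16 15.13 0.00
      vertex 7.64 7.64 26.59
    endloop
  endfacet
  facet normal -0.5354 0.8047 0.2565
    outer loop
      vertex 6.16 15.13 0.00
      vertex 1.29 11.89 0.00
      vertex 7.64 7.64 26.59
    endloop
  endfacet
  facet normal -0.9480 0.1886 0.2565
    outer loop
      vertex 1.29 11.89 0.00
      vertex 0.15 6.16 0.00
      vertex 7.64 7.64 26.59
    endloop
  endfacet
  facet normal -0.8047 -0.5354 0.2565
    outer loop
      vertex 0.15 6.16 0.00
      vertex 3.39 1.29 0.00
      vertex 7.64 7.64 26.59
    endloop
  endfacet
  facet normal -0.1886 -0.9480 0.2565
    outer loop
      vertex 3.39 1.29 0.00
      vertex 9.12 0.15 0.00
      vertex 7.64 7.64 26.59
    endloop
  endfacet
  facet normal 0.5354 -0.8047 0.2565
    outer loop
      vertex 9.12 0.15 0.00
      vertex 13.99 3.39 0.00
      vertex 7.64 7.64 26.59
    endloop
  endfacet
  facet normal 0.9480 -0.1886 0.2565
    outer loop
      vertex 13.99 3.39 0.00
      vertex 15.13 9.12 0.00
      vertex 7.64 7.64 26.59
    endloop
  endfacet
endsolid part

The G0 Z moves step by Δz≈3.32 mm. The G1 loops shrink linearly with z, so the solid tapers from its base footprint up to z≈26.6. Closing with a flat bottom cap and the tapered top and triangulating gives 14 facets — a regular 8-sided pyramid, base circumscribed radius ≈ 7.64 mm, apex at z ≈ 26.6 mm.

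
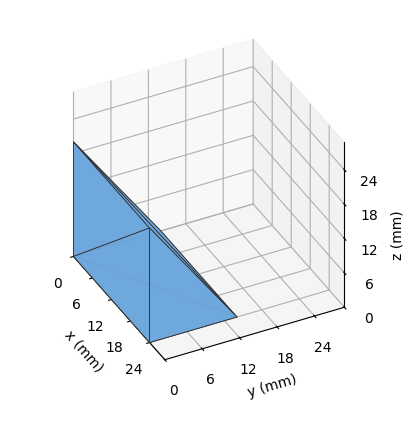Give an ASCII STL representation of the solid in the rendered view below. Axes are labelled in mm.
Reading the render: the shape is a wedge (ramp): 24 × 14 mm base, rising to 20 mm along the y=0 edge and sloping linearly to z=0 at y=14 (dimensions read to the nearest mm from the axis ticks). For the STL, each face is triangulated and given an outward normal.

solid part
  facet normal 0.0000 0.0000 -1.0000
    outer loop
      vertex 24.0 14.0 0.0
      vertex 24.0 0.0 0.0
      vertex 0.0 0.0 0.0
    endloop
  endfacet
  facet normal 0.0000 0.0000 -1.0000
    outer loop
      vertex 0.0 14.0 0.0
      vertex 24.0 14.0 0.0
      vertex 0.0 0.0 0.0
    endloop
  endfacet
  facet normal 0.0000 -1.0000 0.0000
    outer loop
      vertex 0.0 0.0 0.0
      vertex 24.0 0.0 0.0
      vertex 24.0 0.0 20.0
    endloop
  endfacet
  facet normal 0.0000 -1.0000 0.0000
    outer loop
      vertex 0.0 0.0 0.0
      vertex 24.0 0.0 20.0
      vertex 0.0 0.0 20.0
    endloop
  endfacet
  facet normal 0.0000 0.8192 0.5735
    outer loop
      vertex 0.0 0.0 20.0
      vertex 24.0 0.0 20.0
      vertex 24.0 14.0 0.0
    endloop
  endfacet
  facet normal 0.0000 0.8192 0.5735
    outer loop
      vertex 0.0 0.0 20.0
      vertex 24.0 14.0 0.0
      vertex 0.0 14.0 0.0
    endloop
  endfacet
  facet normal -1.0000 0.0000 0.0000
    outer loop
      vertex 0.0 0.0 20.0
      vertex 0.0 14.0 0.0
      vertex 0.0 0.0 0.0
    endloop
  endfacet
  facet normal 1.0000 0.0000 0.0000
    outer loop
      vertex 24.0 0.0 0.0
      vertex 24.0 14.0 0.0
      vertex 24.0 0.0 20.0
    endloop
  endfacet
endsolid part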